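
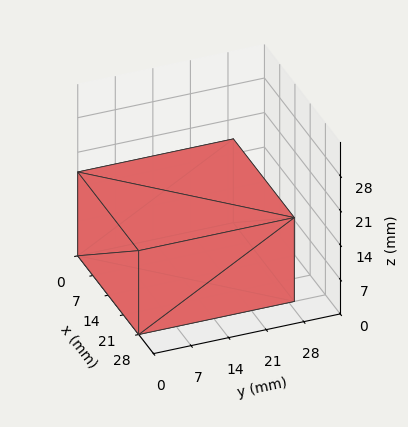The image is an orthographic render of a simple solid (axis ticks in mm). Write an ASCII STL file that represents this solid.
Reading the render: the shape is a rectangular box, roughly 28 × 29 mm footprint and 17 mm tall (dimensions read to the nearest mm from the axis ticks). For the STL, each face is triangulated and given an outward normal.

solid part
  facet normal 0.0000 0.0000 -1.0000
    outer loop
      vertex 28.00 29.00 0.00
      vertex 28.00 0.00 0.00
      vertex 0.00 0.00 0.00
    endloop
  endfacet
  facet normal 0.0000 0.0000 -1.0000
    outer loop
      vertex 0.00 29.00 0.00
      vertex 28.00 29.00 0.00
      vertex 0.00 0.00 0.00
    endloop
  endfacet
  facet normal 0.0000 0.0000 1.0000
    outer loop
      vertex 0.00 0.00 17.00
      vertex 28.00 0.00 17.00
      vertex 28.00 29.00 17.00
    endloop
  endfacet
  facet normal 0.0000 0.0000 1.0000
    outer loop
      vertex 0.00 0.00 17.00
      vertex 28.00 29.00 17.00
      vertex 0.00 29.00 17.00
    endloop
  endfacet
  facet normal 0.0000 -1.0000 0.0000
    outer loop
      vertex 0.00 0.00 0.00
      vertex 28.00 0.00 0.00
      vertex 28.00 0.00 17.00
    endloop
  endfacet
  facet normal 0.0000 -1.0000 0.0000
    outer loop
      vertex 0.00 0.00 0.00
      vertex 28.00 0.00 17.00
      vertex 0.00 0.00 17.00
    endloop
  endfacet
  facet normal 0.0000 1.0000 0.0000
    outer loop
      vertex 28.00 29.00 17.00
      vertex 28.00 29.00 0.00
      vertex 0.00 29.00 0.00
    endloop
  endfacet
  facet normal 0.0000 1.0000 0.0000
    outer loop
      vertex 0.00 29.00 17.00
      vertex 28.00 29.00 17.00
      vertex 0.00 29.00 0.00
    endloop
  endfacet
  facet normal -1.0000 0.0000 0.0000
    outer loop
      vertex 0.00 29.00 17.00
      vertex 0.00 29.00 0.00
      vertex 0.00 0.00 0.00
    endloop
  endfacet
  facet normal -1.0000 0.0000 0.0000
    outer loop
      vertex 0.00 0.00 17.00
      vertex 0.00 29.00 17.00
      vertex 0.00 0.00 0.00
    endloop
  endfacet
  facet normal 1.0000 0.0000 0.0000
    outer loop
      vertex 28.00 0.00 0.00
      vertex 28.00 29.00 0.00
      vertex 28.00 29.00 17.00
    endloop
  endfacet
  facet normal 1.0000 0.0000 0.0000
    outer loop
      vertex 28.00 0.00 0.00
      vertex 28.00 29.00 17.00
      vertex 28.00 0.00 17.00
    endloop
  endfacet
endsolid part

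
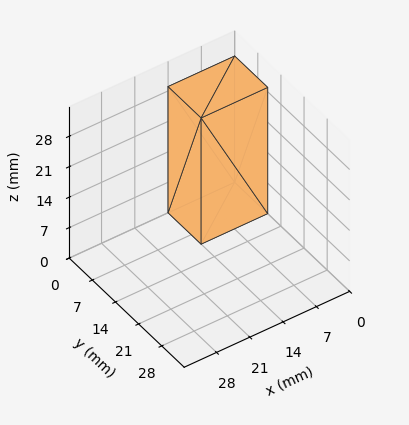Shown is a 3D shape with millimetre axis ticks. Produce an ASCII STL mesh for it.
Reading the render: the shape is a rectangular box, roughly 14 × 10 mm footprint and 29 mm tall (dimensions read to the nearest mm from the axis ticks). For the STL, each face is triangulated and given an outward normal.

solid part
  facet normal 0.0000 0.0000 -1.0000
    outer loop
      vertex 14.0 10.0 0.0
      vertex 14.0 0.0 0.0
      vertex 0.0 0.0 0.0
    endloop
  endfacet
  facet normal 0.0000 0.0000 -1.0000
    outer loop
      vertex 0.0 10.0 0.0
      vertex 14.0 10.0 0.0
      vertex 0.0 0.0 0.0
    endloop
  endfacet
  facet normal 0.0000 0.0000 1.0000
    outer loop
      vertex 0.0 0.0 29.0
      vertex 14.0 0.0 29.0
      vertex 14.0 10.0 29.0
    endloop
  endfacet
  facet normal 0.0000 0.0000 1.0000
    outer loop
      vertex 0.0 0.0 29.0
      vertex 14.0 10.0 29.0
      vertex 0.0 10.0 29.0
    endloop
  endfacet
  facet normal 0.0000 -1.0000 0.0000
    outer loop
      vertex 0.0 0.0 0.0
      vertex 14.0 0.0 0.0
      vertex 14.0 0.0 29.0
    endloop
  endfacet
  facet normal 0.0000 -1.0000 0.0000
    outer loop
      vertex 0.0 0.0 0.0
      vertex 14.0 0.0 29.0
      vertex 0.0 0.0 29.0
    endloop
  endfacet
  facet normal 0.0000 1.0000 0.0000
    outer loop
      vertex 14.0 10.0 29.0
      vertex 14.0 10.0 0.0
      vertex 0.0 10.0 0.0
    endloop
  endfacet
  facet normal 0.0000 1.0000 0.0000
    outer loop
      vertex 0.0 10.0 29.0
      vertex 14.0 10.0 29.0
      vertex 0.0 10.0 0.0
    endloop
  endfacet
  facet normal -1.0000 0.0000 0.0000
    outer loop
      vertex 0.0 10.0 29.0
      vertex 0.0 10.0 0.0
      vertex 0.0 0.0 0.0
    endloop
  endfacet
  facet normal -1.0000 0.0000 0.0000
    outer loop
      vertex 0.0 0.0 29.0
      vertex 0.0 10.0 29.0
      vertex 0.0 0.0 0.0
    endloop
  endfacet
  facet normal 1.0000 0.0000 0.0000
    outer loop
      vertex 14.0 0.0 0.0
      vertex 14.0 10.0 0.0
      vertex 14.0 10.0 29.0
    endloop
  endfacet
  facet normal 1.0000 0.0000 0.0000
    outer loop
      vertex 14.0 0.0 0.0
      vertex 14.0 10.0 29.0
      vertex 14.0 0.0 29.0
    endloop
  endfacet
endsolid part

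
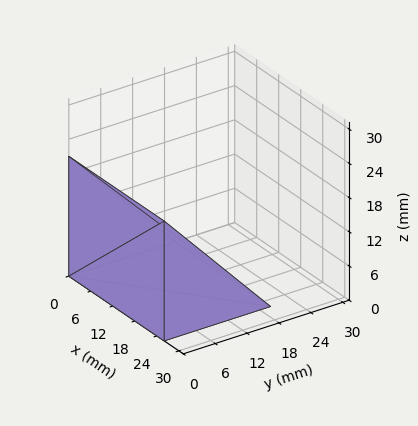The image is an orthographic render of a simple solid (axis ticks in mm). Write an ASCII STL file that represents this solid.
Reading the render: the shape is a wedge (ramp): 26 × 20 mm base, rising to 21 mm along the y=0 edge and sloping linearly to z=0 at y=20 (dimensions read to the nearest mm from the axis ticks). For the STL, each face is triangulated and given an outward normal.

solid part
  facet normal 0.0000 0.0000 -1.0000
    outer loop
      vertex 26.00 20.00 0.00
      vertex 26.00 0.00 0.00
      vertex 0.00 0.00 0.00
    endloop
  endfacet
  facet normal 0.0000 0.0000 -1.0000
    outer loop
      vertex 0.00 20.00 0.00
      vertex 26.00 20.00 0.00
      vertex 0.00 0.00 0.00
    endloop
  endfacet
  facet normal 0.0000 -1.0000 0.0000
    outer loop
      vertex 0.00 0.00 0.00
      vertex 26.00 0.00 0.00
      vertex 26.00 0.00 21.00
    endloop
  endfacet
  facet normal 0.0000 -1.0000 0.0000
    outer loop
      vertex 0.00 0.00 0.00
      vertex 26.00 0.00 21.00
      vertex 0.00 0.00 21.00
    endloop
  endfacet
  facet normal 0.0000 0.7241 0.6897
    outer loop
      vertex 0.00 0.00 21.00
      vertex 26.00 0.00 21.00
      vertex 26.00 20.00 0.00
    endloop
  endfacet
  facet normal 0.0000 0.7241 0.6897
    outer loop
      vertex 0.00 0.00 21.00
      vertex 26.00 20.00 0.00
      vertex 0.00 20.00 0.00
    endloop
  endfacet
  facet normal -1.0000 0.0000 0.0000
    outer loop
      vertex 0.00 0.00 21.00
      vertex 0.00 20.00 0.00
      vertex 0.00 0.00 0.00
    endloop
  endfacet
  facet normal 1.0000 0.0000 0.0000
    outer loop
      vertex 26.00 0.00 0.00
      vertex 26.00 20.00 0.00
      vertex 26.00 0.00 21.00
    endloop
  endfacet
endsolid part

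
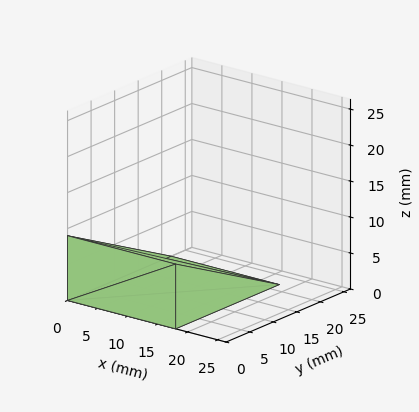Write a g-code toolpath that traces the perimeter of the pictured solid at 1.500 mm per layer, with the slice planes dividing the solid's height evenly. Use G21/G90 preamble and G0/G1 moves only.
Reading the render: the shape is a wedge (ramp): 18 × 22 mm base, rising to 9 mm along the y=0 edge and sloping linearly to z=0 at y=22 (dimensions read to the nearest mm from the axis ticks). For the g-code, the solid's height is divided into equal slices at the stated Δz and each level perimeter traced with G1 moves after a G0 lift.

; perimeter-only toolpath
G21 ; units = mm
G90 ; absolute positioning
G28 ; home
; layer 1
G0 Z1.500
G0 X0.000 Y0.000
G1 X18.000 Y0.000
G1 X18.000 Y18.333
G1 X0.000 Y18.333
G1 X0.000 Y0.000
; layer 2
G0 Z3.000
G0 X0.000 Y0.000
G1 X18.000 Y0.000
G1 X18.000 Y14.667
G1 X0.000 Y14.667
G1 X0.000 Y0.000
; layer 3
G0 Z4.500
G0 X0.000 Y0.000
G1 X18.000 Y0.000
G1 X18.000 Y11.000
G1 X0.000 Y11.000
G1 X0.000 Y0.000
; layer 4
G0 Z6.000
G0 X0.000 Y0.000
G1 X18.000 Y0.000
G1 X18.000 Y7.333
G1 X0.000 Y7.333
G1 X0.000 Y0.000
; layer 5
G0 Z7.500
G0 X0.000 Y0.000
G1 X18.000 Y0.000
G1 X18.000 Y3.667
G1 X0.000 Y3.667
G1 X0.000 Y0.000
M2 ; end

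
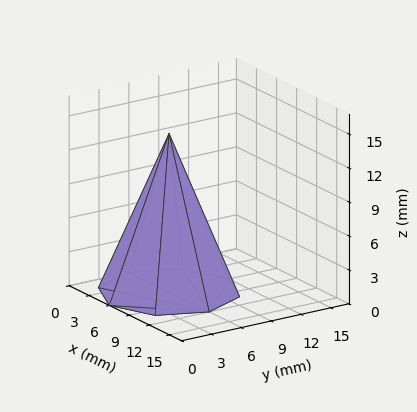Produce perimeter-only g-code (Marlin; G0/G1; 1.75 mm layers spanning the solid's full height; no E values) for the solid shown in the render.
Reading the render: the shape is a regular 8-sided pyramid, base circumscribed radius ≈ 6 mm, apex at z ≈ 14 mm (dimensions read to the nearest mm from the axis ticks). For the g-code, the solid's height is divided into equal slices at the stated Δz and each level perimeter traced with G1 moves after a G0 lift.

; perimeter-only toolpath
G21 ; units = mm
G90 ; absolute positioning
G28 ; home
; layer 1
G0 Z1.75
G0 X11.25 Y6.00
G1 X9.71 Y9.71
G1 X6.00 Y11.25
G1 X2.29 Y9.71
G1 X0.75 Y6.00
G1 X2.29 Y2.29
G1 X6.00 Y0.75
G1 X9.71 Y2.29
G1 X11.25 Y6.00
; layer 2
G0 Z3.50
G0 X10.50 Y6.00
G1 X9.18 Y9.18
G1 X6.00 Y10.50
G1 X2.82 Y9.18
G1 X1.50 Y6.00
G1 X2.82 Y2.82
G1 X6.00 Y1.50
G1 X9.18 Y2.82
G1 X10.50 Y6.00
; layer 3
G0 Z5.25
G0 X9.75 Y6.00
G1 X8.65 Y8.65
G1 X6.00 Y9.75
G1 X3.35 Y8.65
G1 X2.25 Y6.00
G1 X3.35 Y3.35
G1 X6.00 Y2.25
G1 X8.65 Y3.35
G1 X9.75 Y6.00
; layer 4
G0 Z7.00
G0 X9.00 Y6.00
G1 X8.12 Y8.12
G1 X6.00 Y9.00
G1 X3.88 Y8.12
G1 X3.00 Y6.00
G1 X3.88 Y3.88
G1 X6.00 Y3.00
G1 X8.12 Y3.88
G1 X9.00 Y6.00
; layer 5
G0 Z8.75
G0 X8.25 Y6.00
G1 X7.59 Y7.59
G1 X6.00 Y8.25
G1 X4.41 Y7.59
G1 X3.75 Y6.00
G1 X4.41 Y4.41
G1 X6.00 Y3.75
G1 X7.59 Y4.41
G1 X8.25 Y6.00
; layer 6
G0 Z10.50
G0 X7.50 Y6.00
G1 X7.06 Y7.06
G1 X6.00 Y7.50
G1 X4.94 Y7.06
G1 X4.50 Y6.00
G1 X4.94 Y4.94
G1 X6.00 Y4.50
G1 X7.06 Y4.94
G1 X7.50 Y6.00
; layer 7
G0 Z12.25
G0 X6.75 Y6.00
G1 X6.53 Y6.53
G1 X6.00 Y6.75
G1 X5.47 Y6.53
G1 X5.25 Y6.00
G1 X5.47 Y5.47
G1 X6.00 Y5.25
G1 X6.53 Y5.47
G1 X6.75 Y6.00
M2 ; end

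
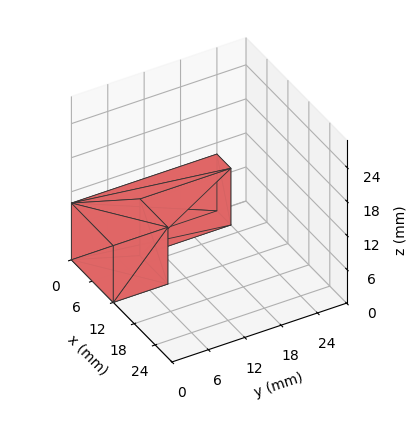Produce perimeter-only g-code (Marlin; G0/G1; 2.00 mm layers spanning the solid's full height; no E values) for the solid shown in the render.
Reading the render: the shape is an L-shaped prism: outer 12 × 24 mm, arm thicknesses ≈ 9 mm (horizontal) and 4 mm (vertical), extruded 10 mm in z (dimensions read to the nearest mm from the axis ticks). For the g-code, the solid's height is divided into equal slices at the stated Δz and each level perimeter traced with G1 moves after a G0 lift.

; perimeter-only toolpath
G21 ; units = mm
G90 ; absolute positioning
G28 ; home
; layer 1
G0 Z2.00
G0 X0.00 Y0.00
G1 X12.00 Y0.00
G1 X12.00 Y9.00
G1 X4.00 Y9.00
G1 X4.00 Y24.00
G1 X0.00 Y24.00
G1 X0.00 Y0.00
; layer 2
G0 Z4.00
G0 X0.00 Y0.00
G1 X12.00 Y0.00
G1 X12.00 Y9.00
G1 X4.00 Y9.00
G1 X4.00 Y24.00
G1 X0.00 Y24.00
G1 X0.00 Y0.00
; layer 3
G0 Z6.00
G0 X0.00 Y0.00
G1 X12.00 Y0.00
G1 X12.00 Y9.00
G1 X4.00 Y9.00
G1 X4.00 Y24.00
G1 X0.00 Y24.00
G1 X0.00 Y0.00
; layer 4
G0 Z8.00
G0 X0.00 Y0.00
G1 X12.00 Y0.00
G1 X12.00 Y9.00
G1 X4.00 Y9.00
G1 X4.00 Y24.00
G1 X0.00 Y24.00
G1 X0.00 Y0.00
; layer 5
G0 Z10.00
G0 X0.00 Y0.00
G1 X12.00 Y0.00
G1 X12.00 Y9.00
G1 X4.00 Y9.00
G1 X4.00 Y24.00
G1 X0.00 Y24.00
G1 X0.00 Y0.00
M2 ; end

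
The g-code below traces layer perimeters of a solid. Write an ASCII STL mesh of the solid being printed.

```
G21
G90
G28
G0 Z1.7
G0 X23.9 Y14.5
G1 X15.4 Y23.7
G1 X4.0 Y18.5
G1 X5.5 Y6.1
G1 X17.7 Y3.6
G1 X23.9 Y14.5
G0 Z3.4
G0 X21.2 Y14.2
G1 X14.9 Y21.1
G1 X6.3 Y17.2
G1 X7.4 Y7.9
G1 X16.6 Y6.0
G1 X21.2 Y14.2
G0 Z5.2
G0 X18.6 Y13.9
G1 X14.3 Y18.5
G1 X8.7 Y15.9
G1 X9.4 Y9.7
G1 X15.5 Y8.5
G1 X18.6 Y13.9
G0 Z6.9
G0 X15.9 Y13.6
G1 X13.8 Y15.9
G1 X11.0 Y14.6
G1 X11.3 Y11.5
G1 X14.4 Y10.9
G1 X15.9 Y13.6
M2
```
solid part
  facet normal 0.0000 0.0000 -1.0000
    outer loop
      vertex 1.7 19.8 0.0
      vertex 15.9 26.3 0.0
      vertex 26.5 14.8 0.0
    endloop
  endfacet
  facet normal 0.0000 0.0000 -1.0000
    outer loop
      vertex 3.5 4.3 0.0
      vertex 1.7 19.8 0.0
      vertex 26.5 14.8 0.0
    endloop
  endfacet
  facet normal 0.0000 0.0000 -1.0000
    outer loop
      vertex 18.8 1.2 0.0
      vertex 3.5 4.3 0.0
      vertex 26.5 14.8 0.0
    endloop
  endfacet
  facet normal 0.4601 0.4240 0.7801
    outer loop
      vertex 26.5 14.8 0.0
      vertex 15.9 26.3 0.0
      vertex 13.3 13.3 8.6
    endloop
  endfacet
  facet normal -0.2602 0.5684 0.7805
    outer loop
      vertex 15.9 26.3 0.0
      vertex 1.7 19.8 0.0
      vertex 13.3 13.3 8.6
    endloop
  endfacet
  facet normal -0.6197 -0.0720 0.7815
    outer loop
      vertex 1.7 19.8 0.0
      vertex 3.5 4.3 0.0
      vertex 13.3 13.3 8.6
    endloop
  endfacet
  facet normal -0.1239 -0.6117 0.7813
    outer loop
      vertex 3.5 4.3 0.0
      vertex 18.8 1.2 0.0
      vertex 13.3 13.3 8.6
    endloop
  endfacet
  facet normal 0.5437 -0.3078 0.7808
    outer loop
      vertex 18.8 1.2 0.0
      vertex 26.5 14.8 0.0
      vertex 13.3 13.3 8.6
    endloop
  endfacet
endsolid part

The G0 Z moves step by Δz≈1.7 mm. The G1 loops shrink linearly with z, so the solid tapers from its base footprint up to z≈8.6. Closing with a flat bottom cap and the tapered top and triangulating gives 8 facets — a regular 5-sided pyramid, base circumscribed radius ≈ 13.3 mm, apex at z ≈ 8.6 mm.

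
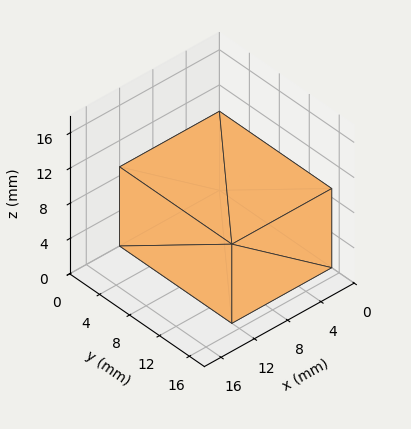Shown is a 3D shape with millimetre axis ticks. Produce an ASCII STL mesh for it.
Reading the render: the shape is a rectangular box, roughly 12 × 15 mm footprint and 9 mm tall (dimensions read to the nearest mm from the axis ticks). For the STL, each face is triangulated and given an outward normal.

solid part
  facet normal 0.0000 0.0000 -1.0000
    outer loop
      vertex 12.00 15.00 0.00
      vertex 12.00 0.00 0.00
      vertex 0.00 0.00 0.00
    endloop
  endfacet
  facet normal 0.0000 0.0000 -1.0000
    outer loop
      vertex 0.00 15.00 0.00
      vertex 12.00 15.00 0.00
      vertex 0.00 0.00 0.00
    endloop
  endfacet
  facet normal 0.0000 0.0000 1.0000
    outer loop
      vertex 0.00 0.00 9.00
      vertex 12.00 0.00 9.00
      vertex 12.00 15.00 9.00
    endloop
  endfacet
  facet normal 0.0000 0.0000 1.0000
    outer loop
      vertex 0.00 0.00 9.00
      vertex 12.00 15.00 9.00
      vertex 0.00 15.00 9.00
    endloop
  endfacet
  facet normal 0.0000 -1.0000 0.0000
    outer loop
      vertex 0.00 0.00 0.00
      vertex 12.00 0.00 0.00
      vertex 12.00 0.00 9.00
    endloop
  endfacet
  facet normal 0.0000 -1.0000 0.0000
    outer loop
      vertex 0.00 0.00 0.00
      vertex 12.00 0.00 9.00
      vertex 0.00 0.00 9.00
    endloop
  endfacet
  facet normal 0.0000 1.0000 0.0000
    outer loop
      vertex 12.00 15.00 9.00
      vertex 12.00 15.00 0.00
      vertex 0.00 15.00 0.00
    endloop
  endfacet
  facet normal 0.0000 1.0000 0.0000
    outer loop
      vertex 0.00 15.00 9.00
      vertex 12.00 15.00 9.00
      vertex 0.00 15.00 0.00
    endloop
  endfacet
  facet normal -1.0000 0.0000 0.0000
    outer loop
      vertex 0.00 15.00 9.00
      vertex 0.00 15.00 0.00
      vertex 0.00 0.00 0.00
    endloop
  endfacet
  facet normal -1.0000 0.0000 0.0000
    outer loop
      vertex 0.00 0.00 9.00
      vertex 0.00 15.00 9.00
      vertex 0.00 0.00 0.00
    endloop
  endfacet
  facet normal 1.0000 0.0000 0.0000
    outer loop
      vertex 12.00 0.00 0.00
      vertex 12.00 15.00 0.00
      vertex 12.00 15.00 9.00
    endloop
  endfacet
  facet normal 1.0000 0.0000 0.0000
    outer loop
      vertex 12.00 0.00 0.00
      vertex 12.00 15.00 9.00
      vertex 12.00 0.00 9.00
    endloop
  endfacet
endsolid part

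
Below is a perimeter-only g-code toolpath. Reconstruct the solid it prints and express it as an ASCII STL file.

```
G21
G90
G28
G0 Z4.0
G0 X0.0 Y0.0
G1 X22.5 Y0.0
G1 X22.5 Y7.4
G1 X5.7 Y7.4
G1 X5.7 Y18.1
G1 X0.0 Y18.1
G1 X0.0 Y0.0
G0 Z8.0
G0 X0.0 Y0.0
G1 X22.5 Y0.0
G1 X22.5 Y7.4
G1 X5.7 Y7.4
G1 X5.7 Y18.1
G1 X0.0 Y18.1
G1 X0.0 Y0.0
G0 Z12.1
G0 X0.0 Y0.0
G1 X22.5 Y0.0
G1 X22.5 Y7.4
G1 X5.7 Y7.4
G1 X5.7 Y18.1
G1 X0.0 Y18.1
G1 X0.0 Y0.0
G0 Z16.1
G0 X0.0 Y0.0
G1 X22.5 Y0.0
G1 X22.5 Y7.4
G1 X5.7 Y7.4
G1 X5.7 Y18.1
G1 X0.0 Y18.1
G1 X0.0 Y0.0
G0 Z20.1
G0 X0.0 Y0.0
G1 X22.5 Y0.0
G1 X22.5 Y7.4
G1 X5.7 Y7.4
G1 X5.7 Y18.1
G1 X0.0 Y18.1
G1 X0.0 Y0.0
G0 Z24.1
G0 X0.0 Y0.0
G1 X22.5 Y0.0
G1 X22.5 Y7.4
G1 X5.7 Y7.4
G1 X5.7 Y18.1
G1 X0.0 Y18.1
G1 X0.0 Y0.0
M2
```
solid part
  facet normal 0.0000 0.0000 -1.0000
    outer loop
      vertex 22.5 7.4 0.0
      vertex 22.5 0.0 0.0
      vertex 0.0 0.0 0.0
    endloop
  endfacet
  facet normal 0.0000 0.0000 -1.0000
    outer loop
      vertex 5.7 7.4 0.0
      vertex 22.5 7.4 0.0
      vertex 0.0 0.0 0.0
    endloop
  endfacet
  facet normal 0.0000 0.0000 -1.0000
    outer loop
      vertex 5.7 18.1 0.0
      vertex 5.7 7.4 0.0
      vertex 0.0 0.0 0.0
    endloop
  endfacet
  facet normal 0.0000 0.0000 -1.0000
    outer loop
      vertex 0.0 18.1 0.0
      vertex 5.7 18.1 0.0
      vertex 0.0 0.0 0.0
    endloop
  endfacet
  facet normal 0.0000 0.0000 1.0000
    outer loop
      vertex 0.0 0.0 24.1
      vertex 22.5 0.0 24.1
      vertex 22.5 7.4 24.1
    endloop
  endfacet
  facet normal 0.0000 0.0000 1.0000
    outer loop
      vertex 0.0 0.0 24.1
      vertex 22.5 7.4 24.1
      vertex 5.7 7.4 24.1
    endloop
  endfacet
  facet normal 0.0000 0.0000 1.0000
    outer loop
      vertex 0.0 0.0 24.1
      vertex 5.7 7.4 24.1
      vertex 5.7 18.1 24.1
    endloop
  endfacet
  facet normal 0.0000 0.0000 1.0000
    outer loop
      vertex 0.0 0.0 24.1
      vertex 5.7 18.1 24.1
      vertex 0.0 18.1 24.1
    endloop
  endfacet
  facet normal 0.0000 -1.0000 0.0000
    outer loop
      vertex 0.0 0.0 0.0
      vertex 22.5 0.0 0.0
      vertex 22.5 0.0 24.1
    endloop
  endfacet
  facet normal 0.0000 -1.0000 0.0000
    outer loop
      vertex 0.0 0.0 0.0
      vertex 22.5 0.0 24.1
      vertex 0.0 0.0 24.1
    endloop
  endfacet
  facet normal 1.0000 0.0000 0.0000
    outer loop
      vertex 22.5 0.0 0.0
      vertex 22.5 7.4 0.0
      vertex 22.5 7.4 24.1
    endloop
  endfacet
  facet normal 1.0000 0.0000 0.0000
    outer loop
      vertex 22.5 0.0 0.0
      vertex 22.5 7.4 24.1
      vertex 22.5 0.0 24.1
    endloop
  endfacet
  facet normal 0.0000 1.0000 0.0000
    outer loop
      vertex 22.5 7.4 0.0
      vertex 5.7 7.4 0.0
      vertex 5.7 7.4 24.1
    endloop
  endfacet
  facet normal 0.0000 1.0000 0.0000
    outer loop
      vertex 22.5 7.4 0.0
      vertex 5.7 7.4 24.1
      vertex 22.5 7.4 24.1
    endloop
  endfacet
  facet normal 1.0000 0.0000 0.0000
    outer loop
      vertex 5.7 7.4 0.0
      vertex 5.7 18.1 0.0
      vertex 5.7 18.1 24.1
    endloop
  endfacet
  facet normal 1.0000 0.0000 0.0000
    outer loop
      vertex 5.7 7.4 0.0
      vertex 5.7 18.1 24.1
      vertex 5.7 7.4 24.1
    endloop
  endfacet
  facet normal 0.0000 1.0000 0.0000
    outer loop
      vertex 5.7 18.1 0.0
      vertex 0.0 18.1 0.0
      vertex 0.0 18.1 24.1
    endloop
  endfacet
  facet normal 0.0000 1.0000 0.0000
    outer loop
      vertex 5.7 18.1 0.0
      vertex 0.0 18.1 24.1
      vertex 5.7 18.1 24.1
    endloop
  endfacet
  facet normal -1.0000 0.0000 0.0000
    outer loop
      vertex 0.0 18.1 0.0
      vertex 0.0 0.0 0.0
      vertex 0.0 0.0 24.1
    endloop
  endfacet
  facet normal -1.0000 0.0000 0.0000
    outer loop
      vertex 0.0 18.1 0.0
      vertex 0.0 0.0 24.1
      vertex 0.0 18.1 24.1
    endloop
  endfacet
endsolid part

The G0 Z moves step by Δz≈4.0 mm. Every layer's G1 loop is the same polygon, so the solid is a straight extrusion of it from z=0 to z≈24.1. Closing with flat bottom and top caps and triangulating gives 20 facets — an L-shaped prism: outer 22.5 × 18.1 mm, arm thicknesses ≈ 7.4 mm (horizontal) and 5.7 mm (vertical), extruded 24.1 mm in z.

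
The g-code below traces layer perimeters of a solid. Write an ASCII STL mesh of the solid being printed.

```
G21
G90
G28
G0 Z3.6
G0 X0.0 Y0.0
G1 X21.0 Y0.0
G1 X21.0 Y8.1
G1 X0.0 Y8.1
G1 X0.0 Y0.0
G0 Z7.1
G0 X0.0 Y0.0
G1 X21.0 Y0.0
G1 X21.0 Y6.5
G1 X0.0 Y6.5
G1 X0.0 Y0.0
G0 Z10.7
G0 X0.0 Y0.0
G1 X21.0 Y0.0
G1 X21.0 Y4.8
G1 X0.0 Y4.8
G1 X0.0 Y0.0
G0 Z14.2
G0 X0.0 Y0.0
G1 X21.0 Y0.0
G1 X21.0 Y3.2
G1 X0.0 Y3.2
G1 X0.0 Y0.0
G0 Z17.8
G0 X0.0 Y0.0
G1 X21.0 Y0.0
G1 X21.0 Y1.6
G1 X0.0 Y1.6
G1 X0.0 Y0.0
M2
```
solid part
  facet normal 0.0000 0.0000 -1.0000
    outer loop
      vertex 21.0 9.7 0.0
      vertex 21.0 0.0 0.0
      vertex 0.0 0.0 0.0
    endloop
  endfacet
  facet normal 0.0000 0.0000 -1.0000
    outer loop
      vertex 0.0 9.7 0.0
      vertex 21.0 9.7 0.0
      vertex 0.0 0.0 0.0
    endloop
  endfacet
  facet normal 0.0000 -1.0000 0.0000
    outer loop
      vertex 0.0 0.0 0.0
      vertex 21.0 0.0 0.0
      vertex 21.0 0.0 21.3
    endloop
  endfacet
  facet normal 0.0000 -1.0000 0.0000
    outer loop
      vertex 0.0 0.0 0.0
      vertex 21.0 0.0 21.3
      vertex 0.0 0.0 21.3
    endloop
  endfacet
  facet normal 0.0000 0.9101 0.4144
    outer loop
      vertex 0.0 0.0 21.3
      vertex 21.0 0.0 21.3
      vertex 21.0 9.7 0.0
    endloop
  endfacet
  facet normal 0.0000 0.9101 0.4144
    outer loop
      vertex 0.0 0.0 21.3
      vertex 21.0 9.7 0.0
      vertex 0.0 9.7 0.0
    endloop
  endfacet
  facet normal -1.0000 0.0000 0.0000
    outer loop
      vertex 0.0 0.0 21.3
      vertex 0.0 9.7 0.0
      vertex 0.0 0.0 0.0
    endloop
  endfacet
  facet normal 1.0000 0.0000 0.0000
    outer loop
      vertex 21.0 0.0 0.0
      vertex 21.0 9.7 0.0
      vertex 21.0 0.0 21.3
    endloop
  endfacet
endsolid part

The G0 Z moves step by Δz≈3.6 mm. The G1 loops shrink linearly with z, so the solid tapers from its base footprint up to z≈21.3. Closing with a flat bottom cap and the tapered top and triangulating gives 8 facets — a wedge (ramp): 21 × 9.7 mm base, rising to 21.3 mm along the y=0 edge and sloping linearly to z=0 at y=9.7.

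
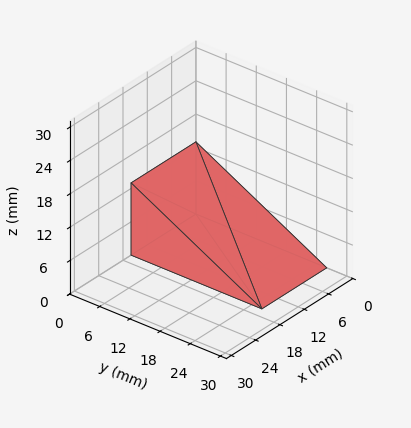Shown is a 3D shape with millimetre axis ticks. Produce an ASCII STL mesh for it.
Reading the render: the shape is a wedge (ramp): 16 × 26 mm base, rising to 13 mm along the y=0 edge and sloping linearly to z=0 at y=26 (dimensions read to the nearest mm from the axis ticks). For the STL, each face is triangulated and given an outward normal.

solid part
  facet normal 0.0000 0.0000 -1.0000
    outer loop
      vertex 16.00 26.00 0.00
      vertex 16.00 0.00 0.00
      vertex 0.00 0.00 0.00
    endloop
  endfacet
  facet normal 0.0000 0.0000 -1.0000
    outer loop
      vertex 0.00 26.00 0.00
      vertex 16.00 26.00 0.00
      vertex 0.00 0.00 0.00
    endloop
  endfacet
  facet normal 0.0000 -1.0000 0.0000
    outer loop
      vertex 0.00 0.00 0.00
      vertex 16.00 0.00 0.00
      vertex 16.00 0.00 13.00
    endloop
  endfacet
  facet normal 0.0000 -1.0000 0.0000
    outer loop
      vertex 0.00 0.00 0.00
      vertex 16.00 0.00 13.00
      vertex 0.00 0.00 13.00
    endloop
  endfacet
  facet normal 0.0000 0.4472 0.8944
    outer loop
      vertex 0.00 0.00 13.00
      vertex 16.00 0.00 13.00
      vertex 16.00 26.00 0.00
    endloop
  endfacet
  facet normal 0.0000 0.4472 0.8944
    outer loop
      vertex 0.00 0.00 13.00
      vertex 16.00 26.00 0.00
      vertex 0.00 26.00 0.00
    endloop
  endfacet
  facet normal -1.0000 0.0000 0.0000
    outer loop
      vertex 0.00 0.00 13.00
      vertex 0.00 26.00 0.00
      vertex 0.00 0.00 0.00
    endloop
  endfacet
  facet normal 1.0000 0.0000 0.0000
    outer loop
      vertex 16.00 0.00 0.00
      vertex 16.00 26.00 0.00
      vertex 16.00 0.00 13.00
    endloop
  endfacet
endsolid part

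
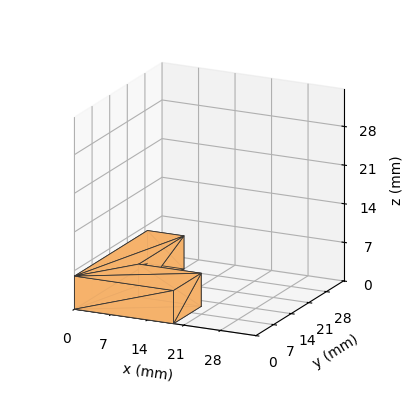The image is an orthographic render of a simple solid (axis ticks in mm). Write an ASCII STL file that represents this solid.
Reading the render: the shape is an L-shaped prism: outer 19 × 29 mm, arm thicknesses ≈ 11 mm (horizontal) and 7 mm (vertical), extruded 6 mm in z (dimensions read to the nearest mm from the axis ticks). For the STL, each face is triangulated and given an outward normal.

solid part
  facet normal 0.0000 0.0000 -1.0000
    outer loop
      vertex 19.00 11.00 0.00
      vertex 19.00 0.00 0.00
      vertex 0.00 0.00 0.00
    endloop
  endfacet
  facet normal 0.0000 0.0000 -1.0000
    outer loop
      vertex 7.00 11.00 0.00
      vertex 19.00 11.00 0.00
      vertex 0.00 0.00 0.00
    endloop
  endfacet
  facet normal 0.0000 0.0000 -1.0000
    outer loop
      vertex 7.00 29.00 0.00
      vertex 7.00 11.00 0.00
      vertex 0.00 0.00 0.00
    endloop
  endfacet
  facet normal 0.0000 0.0000 -1.0000
    outer loop
      vertex 0.00 29.00 0.00
      vertex 7.00 29.00 0.00
      vertex 0.00 0.00 0.00
    endloop
  endfacet
  facet normal 0.0000 0.0000 1.0000
    outer loop
      vertex 0.00 0.00 6.00
      vertex 19.00 0.00 6.00
      vertex 19.00 11.00 6.00
    endloop
  endfacet
  facet normal 0.0000 0.0000 1.0000
    outer loop
      vertex 0.00 0.00 6.00
      vertex 19.00 11.00 6.00
      vertex 7.00 11.00 6.00
    endloop
  endfacet
  facet normal 0.0000 0.0000 1.0000
    outer loop
      vertex 0.00 0.00 6.00
      vertex 7.00 11.00 6.00
      vertex 7.00 29.00 6.00
    endloop
  endfacet
  facet normal 0.0000 0.0000 1.0000
    outer loop
      vertex 0.00 0.00 6.00
      vertex 7.00 29.00 6.00
      vertex 0.00 29.00 6.00
    endloop
  endfacet
  facet normal 0.0000 -1.0000 0.0000
    outer loop
      vertex 0.00 0.00 0.00
      vertex 19.00 0.00 0.00
      vertex 19.00 0.00 6.00
    endloop
  endfacet
  facet normal 0.0000 -1.0000 0.0000
    outer loop
      vertex 0.00 0.00 0.00
      vertex 19.00 0.00 6.00
      vertex 0.00 0.00 6.00
    endloop
  endfacet
  facet normal 1.0000 0.0000 0.0000
    outer loop
      vertex 19.00 0.00 0.00
      vertex 19.00 11.00 0.00
      vertex 19.00 11.00 6.00
    endloop
  endfacet
  facet normal 1.0000 0.0000 0.0000
    outer loop
      vertex 19.00 0.00 0.00
      vertex 19.00 11.00 6.00
      vertex 19.00 0.00 6.00
    endloop
  endfacet
  facet normal 0.0000 1.0000 0.0000
    outer loop
      vertex 19.00 11.00 0.00
      vertex 7.00 11.00 0.00
      vertex 7.00 11.00 6.00
    endloop
  endfacet
  facet normal 0.0000 1.0000 0.0000
    outer loop
      vertex 19.00 11.00 0.00
      vertex 7.00 11.00 6.00
      vertex 19.00 11.00 6.00
    endloop
  endfacet
  facet normal 1.0000 0.0000 0.0000
    outer loop
      vertex 7.00 11.00 0.00
      vertex 7.00 29.00 0.00
      vertex 7.00 29.00 6.00
    endloop
  endfacet
  facet normal 1.0000 0.0000 0.0000
    outer loop
      vertex 7.00 11.00 0.00
      vertex 7.00 29.00 6.00
      vertex 7.00 11.00 6.00
    endloop
  endfacet
  facet normal 0.0000 1.0000 0.0000
    outer loop
      vertex 7.00 29.00 0.00
      vertex 0.00 29.00 0.00
      vertex 0.00 29.00 6.00
    endloop
  endfacet
  facet normal 0.0000 1.0000 0.0000
    outer loop
      vertex 7.00 29.00 0.00
      vertex 0.00 29.00 6.00
      vertex 7.00 29.00 6.00
    endloop
  endfacet
  facet normal -1.0000 0.0000 0.0000
    outer loop
      vertex 0.00 29.00 0.00
      vertex 0.00 0.00 0.00
      vertex 0.00 0.00 6.00
    endloop
  endfacet
  facet normal -1.0000 0.0000 0.0000
    outer loop
      vertex 0.00 29.00 0.00
      vertex 0.00 0.00 6.00
      vertex 0.00 29.00 6.00
    endloop
  endfacet
endsolid part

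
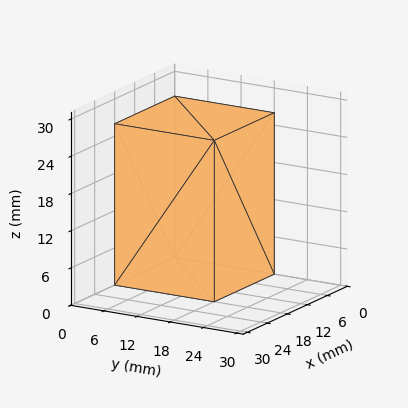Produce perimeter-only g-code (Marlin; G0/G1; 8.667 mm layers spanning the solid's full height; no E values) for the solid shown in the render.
Reading the render: the shape is a rectangular box, roughly 18 × 18 mm footprint and 26 mm tall (dimensions read to the nearest mm from the axis ticks). For the g-code, the solid's height is divided into equal slices at the stated Δz and each level perimeter traced with G1 moves after a G0 lift.

; perimeter-only toolpath
G21 ; units = mm
G90 ; absolute positioning
G28 ; home
; layer 1
G0 Z8.667
G0 X0.000 Y0.000
G1 X18.000 Y0.000
G1 X18.000 Y18.000
G1 X0.000 Y18.000
G1 X0.000 Y0.000
; layer 2
G0 Z17.333
G0 X0.000 Y0.000
G1 X18.000 Y0.000
G1 X18.000 Y18.000
G1 X0.000 Y18.000
G1 X0.000 Y0.000
; layer 3
G0 Z26.000
G0 X0.000 Y0.000
G1 X18.000 Y0.000
G1 X18.000 Y18.000
G1 X0.000 Y18.000
G1 X0.000 Y0.000
M2 ; end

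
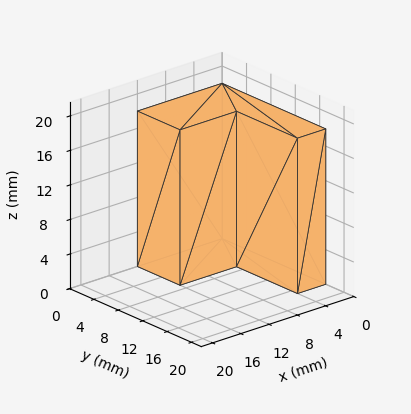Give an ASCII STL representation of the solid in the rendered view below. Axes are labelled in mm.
Reading the render: the shape is an L-shaped prism: outer 12 × 17 mm, arm thicknesses ≈ 7 mm (horizontal) and 4 mm (vertical), extruded 18 mm in z (dimensions read to the nearest mm from the axis ticks). For the STL, each face is triangulated and given an outward normal.

solid part
  facet normal 0.0000 0.0000 -1.0000
    outer loop
      vertex 12.000 7.000 0.000
      vertex 12.000 0.000 0.000
      vertex 0.000 0.000 0.000
    endloop
  endfacet
  facet normal 0.0000 0.0000 -1.0000
    outer loop
      vertex 4.000 7.000 0.000
      vertex 12.000 7.000 0.000
      vertex 0.000 0.000 0.000
    endloop
  endfacet
  facet normal 0.0000 0.0000 -1.0000
    outer loop
      vertex 4.000 17.000 0.000
      vertex 4.000 7.000 0.000
      vertex 0.000 0.000 0.000
    endloop
  endfacet
  facet normal 0.0000 0.0000 -1.0000
    outer loop
      vertex 0.000 17.000 0.000
      vertex 4.000 17.000 0.000
      vertex 0.000 0.000 0.000
    endloop
  endfacet
  facet normal 0.0000 0.0000 1.0000
    outer loop
      vertex 0.000 0.000 18.000
      vertex 12.000 0.000 18.000
      vertex 12.000 7.000 18.000
    endloop
  endfacet
  facet normal 0.0000 0.0000 1.0000
    outer loop
      vertex 0.000 0.000 18.000
      vertex 12.000 7.000 18.000
      vertex 4.000 7.000 18.000
    endloop
  endfacet
  facet normal 0.0000 0.0000 1.0000
    outer loop
      vertex 0.000 0.000 18.000
      vertex 4.000 7.000 18.000
      vertex 4.000 17.000 18.000
    endloop
  endfacet
  facet normal 0.0000 0.0000 1.0000
    outer loop
      vertex 0.000 0.000 18.000
      vertex 4.000 17.000 18.000
      vertex 0.000 17.000 18.000
    endloop
  endfacet
  facet normal 0.0000 -1.0000 0.0000
    outer loop
      vertex 0.000 0.000 0.000
      vertex 12.000 0.000 0.000
      vertex 12.000 0.000 18.000
    endloop
  endfacet
  facet normal 0.0000 -1.0000 0.0000
    outer loop
      vertex 0.000 0.000 0.000
      vertex 12.000 0.000 18.000
      vertex 0.000 0.000 18.000
    endloop
  endfacet
  facet normal 1.0000 0.0000 0.0000
    outer loop
      vertex 12.000 0.000 0.000
      vertex 12.000 7.000 0.000
      vertex 12.000 7.000 18.000
    endloop
  endfacet
  facet normal 1.0000 0.0000 0.0000
    outer loop
      vertex 12.000 0.000 0.000
      vertex 12.000 7.000 18.000
      vertex 12.000 0.000 18.000
    endloop
  endfacet
  facet normal 0.0000 1.0000 0.0000
    outer loop
      vertex 12.000 7.000 0.000
      vertex 4.000 7.000 0.000
      vertex 4.000 7.000 18.000
    endloop
  endfacet
  facet normal 0.0000 1.0000 0.0000
    outer loop
      vertex 12.000 7.000 0.000
      vertex 4.000 7.000 18.000
      vertex 12.000 7.000 18.000
    endloop
  endfacet
  facet normal 1.0000 0.0000 0.0000
    outer loop
      vertex 4.000 7.000 0.000
      vertex 4.000 17.000 0.000
      vertex 4.000 17.000 18.000
    endloop
  endfacet
  facet normal 1.0000 0.0000 0.0000
    outer loop
      vertex 4.000 7.000 0.000
      vertex 4.000 17.000 18.000
      vertex 4.000 7.000 18.000
    endloop
  endfacet
  facet normal 0.0000 1.0000 0.0000
    outer loop
      vertex 4.000 17.000 0.000
      vertex 0.000 17.000 0.000
      vertex 0.000 17.000 18.000
    endloop
  endfacet
  facet normal 0.0000 1.0000 0.0000
    outer loop
      vertex 4.000 17.000 0.000
      vertex 0.000 17.000 18.000
      vertex 4.000 17.000 18.000
    endloop
  endfacet
  facet normal -1.0000 0.0000 0.0000
    outer loop
      vertex 0.000 17.000 0.000
      vertex 0.000 0.000 0.000
      vertex 0.000 0.000 18.000
    endloop
  endfacet
  facet normal -1.0000 0.0000 0.0000
    outer loop
      vertex 0.000 17.000 0.000
      vertex 0.000 0.000 18.000
      vertex 0.000 17.000 18.000
    endloop
  endfacet
endsolid part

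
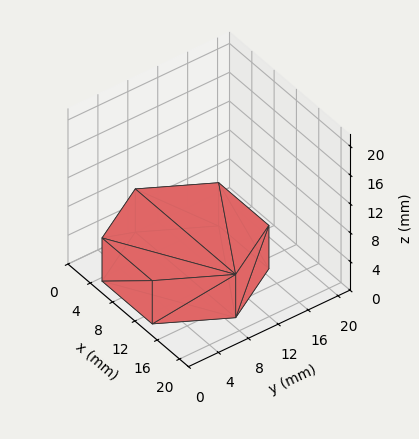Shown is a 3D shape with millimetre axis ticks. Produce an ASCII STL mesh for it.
Reading the render: the shape is a regular 6-sided prism (a cylinder approximated with 6 flat sides), circumscribed radius ≈ 9 mm, height ≈ 6 mm (dimensions read to the nearest mm from the axis ticks). For the STL, each face is triangulated and given an outward normal.

solid part
  facet normal 0.0000 0.0000 -1.0000
    outer loop
      vertex 4.500 16.794 0.000
      vertex 13.500 16.794 0.000
      vertex 18.000 9.000 0.000
    endloop
  endfacet
  facet normal 0.0000 0.0000 -1.0000
    outer loop
      vertex 0.000 9.000 0.000
      vertex 4.500 16.794 0.000
      vertex 18.000 9.000 0.000
    endloop
  endfacet
  facet normal 0.0000 0.0000 -1.0000
    outer loop
      vertex 4.500 1.206 0.000
      vertex 0.000 9.000 0.000
      vertex 18.000 9.000 0.000
    endloop
  endfacet
  facet normal 0.0000 0.0000 -1.0000
    outer loop
      vertex 13.500 1.206 0.000
      vertex 4.500 1.206 0.000
      vertex 18.000 9.000 0.000
    endloop
  endfacet
  facet normal 0.0000 0.0000 1.0000
    outer loop
      vertex 18.000 9.000 6.000
      vertex 13.500 16.794 6.000
      vertex 4.500 16.794 6.000
    endloop
  endfacet
  facet normal 0.0000 0.0000 1.0000
    outer loop
      vertex 18.000 9.000 6.000
      vertex 4.500 16.794 6.000
      vertex 0.000 9.000 6.000
    endloop
  endfacet
  facet normal 0.0000 0.0000 1.0000
    outer loop
      vertex 18.000 9.000 6.000
      vertex 0.000 9.000 6.000
      vertex 4.500 1.206 6.000
    endloop
  endfacet
  facet normal 0.0000 0.0000 1.0000
    outer loop
      vertex 18.000 9.000 6.000
      vertex 4.500 1.206 6.000
      vertex 13.500 1.206 6.000
    endloop
  endfacet
  facet normal 0.8660 0.5000 0.0000
    outer loop
      vertex 18.000 9.000 0.000
      vertex 13.500 16.794 0.000
      vertex 13.500 16.794 6.000
    endloop
  endfacet
  facet normal 0.8660 0.5000 0.0000
    outer loop
      vertex 18.000 9.000 0.000
      vertex 13.500 16.794 6.000
      vertex 18.000 9.000 6.000
    endloop
  endfacet
  facet normal 0.0000 1.0000 0.0000
    outer loop
      vertex 13.500 16.794 0.000
      vertex 4.500 16.794 0.000
      vertex 4.500 16.794 6.000
    endloop
  endfacet
  facet normal 0.0000 1.0000 0.0000
    outer loop
      vertex 13.500 16.794 0.000
      vertex 4.500 16.794 6.000
      vertex 13.500 16.794 6.000
    endloop
  endfacet
  facet normal -0.8660 0.5000 0.0000
    outer loop
      vertex 4.500 16.794 0.000
      vertex 0.000 9.000 0.000
      vertex 0.000 9.000 6.000
    endloop
  endfacet
  facet normal -0.8660 0.5000 0.0000
    outer loop
      vertex 4.500 16.794 0.000
      vertex 0.000 9.000 6.000
      vertex 4.500 16.794 6.000
    endloop
  endfacet
  facet normal -0.8660 -0.5000 0.0000
    outer loop
      vertex 0.000 9.000 0.000
      vertex 4.500 1.206 0.000
      vertex 4.500 1.206 6.000
    endloop
  endfacet
  facet normal -0.8660 -0.5000 0.0000
    outer loop
      vertex 0.000 9.000 0.000
      vertex 4.500 1.206 6.000
      vertex 0.000 9.000 6.000
    endloop
  endfacet
  facet normal 0.0000 -1.0000 0.0000
    outer loop
      vertex 4.500 1.206 0.000
      vertex 13.500 1.206 0.000
      vertex 13.500 1.206 6.000
    endloop
  endfacet
  facet normal 0.0000 -1.0000 0.0000
    outer loop
      vertex 4.500 1.206 0.000
      vertex 13.500 1.206 6.000
      vertex 4.500 1.206 6.000
    endloop
  endfacet
  facet normal 0.8660 -0.5000 0.0000
    outer loop
      vertex 13.500 1.206 0.000
      vertex 18.000 9.000 0.000
      vertex 18.000 9.000 6.000
    endloop
  endfacet
  facet normal 0.8660 -0.5000 0.0000
    outer loop
      vertex 13.500 1.206 0.000
      vertex 18.000 9.000 6.000
      vertex 13.500 1.206 6.000
    endloop
  endfacet
endsolid part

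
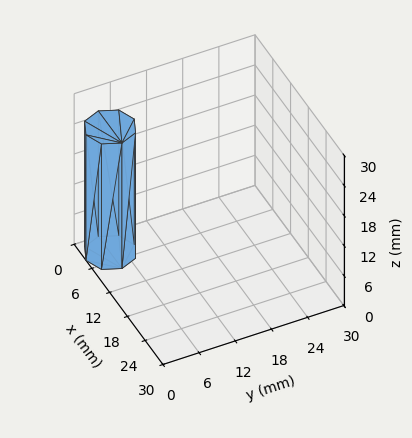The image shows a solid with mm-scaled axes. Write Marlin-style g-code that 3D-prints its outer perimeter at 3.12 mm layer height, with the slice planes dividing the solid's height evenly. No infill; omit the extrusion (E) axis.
Reading the render: the shape is a regular 8-sided prism (a cylinder approximated with 8 flat sides), circumscribed radius ≈ 4 mm, height ≈ 25 mm (dimensions read to the nearest mm from the axis ticks). For the g-code, the solid's height is divided into equal slices at the stated Δz and each level perimeter traced with G1 moves after a G0 lift.

; perimeter-only toolpath
G21 ; units = mm
G90 ; absolute positioning
G28 ; home
; layer 1
G0 Z3.12
G0 X8.00 Y4.00
G1 X6.83 Y6.83
G1 X4.00 Y8.00
G1 X1.17 Y6.83
G1 X0.00 Y4.00
G1 X1.17 Y1.17
G1 X4.00 Y0.00
G1 X6.83 Y1.17
G1 X8.00 Y4.00
; layer 2
G0 Z6.25
G0 X8.00 Y4.00
G1 X6.83 Y6.83
G1 X4.00 Y8.00
G1 X1.17 Y6.83
G1 X0.00 Y4.00
G1 X1.17 Y1.17
G1 X4.00 Y0.00
G1 X6.83 Y1.17
G1 X8.00 Y4.00
; layer 3
G0 Z9.38
G0 X8.00 Y4.00
G1 X6.83 Y6.83
G1 X4.00 Y8.00
G1 X1.17 Y6.83
G1 X0.00 Y4.00
G1 X1.17 Y1.17
G1 X4.00 Y0.00
G1 X6.83 Y1.17
G1 X8.00 Y4.00
; layer 4
G0 Z12.50
G0 X8.00 Y4.00
G1 X6.83 Y6.83
G1 X4.00 Y8.00
G1 X1.17 Y6.83
G1 X0.00 Y4.00
G1 X1.17 Y1.17
G1 X4.00 Y0.00
G1 X6.83 Y1.17
G1 X8.00 Y4.00
; layer 5
G0 Z15.62
G0 X8.00 Y4.00
G1 X6.83 Y6.83
G1 X4.00 Y8.00
G1 X1.17 Y6.83
G1 X0.00 Y4.00
G1 X1.17 Y1.17
G1 X4.00 Y0.00
G1 X6.83 Y1.17
G1 X8.00 Y4.00
; layer 6
G0 Z18.75
G0 X8.00 Y4.00
G1 X6.83 Y6.83
G1 X4.00 Y8.00
G1 X1.17 Y6.83
G1 X0.00 Y4.00
G1 X1.17 Y1.17
G1 X4.00 Y0.00
G1 X6.83 Y1.17
G1 X8.00 Y4.00
; layer 7
G0 Z21.88
G0 X8.00 Y4.00
G1 X6.83 Y6.83
G1 X4.00 Y8.00
G1 X1.17 Y6.83
G1 X0.00 Y4.00
G1 X1.17 Y1.17
G1 X4.00 Y0.00
G1 X6.83 Y1.17
G1 X8.00 Y4.00
; layer 8
G0 Z25.00
G0 X8.00 Y4.00
G1 X6.83 Y6.83
G1 X4.00 Y8.00
G1 X1.17 Y6.83
G1 X0.00 Y4.00
G1 X1.17 Y1.17
G1 X4.00 Y0.00
G1 X6.83 Y1.17
G1 X8.00 Y4.00
M2 ; end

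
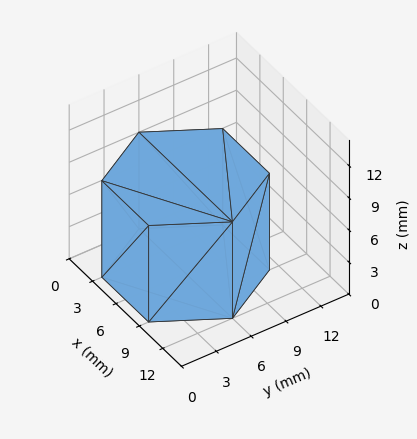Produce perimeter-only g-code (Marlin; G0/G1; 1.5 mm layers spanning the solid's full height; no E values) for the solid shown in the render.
Reading the render: the shape is a regular 6-sided prism (a cylinder approximated with 6 flat sides), circumscribed radius ≈ 6 mm, height ≈ 9 mm (dimensions read to the nearest mm from the axis ticks). For the g-code, the solid's height is divided into equal slices at the stated Δz and each level perimeter traced with G1 moves after a G0 lift.

; perimeter-only toolpath
G21 ; units = mm
G90 ; absolute positioning
G28 ; home
; layer 1
G0 Z1.5
G0 X12.0 Y6.0
G1 X9.0 Y11.2
G1 X3.0 Y11.2
G1 X0.0 Y6.0
G1 X3.0 Y0.8
G1 X9.0 Y0.8
G1 X12.0 Y6.0
; layer 2
G0 Z3.0
G0 X12.0 Y6.0
G1 X9.0 Y11.2
G1 X3.0 Y11.2
G1 X0.0 Y6.0
G1 X3.0 Y0.8
G1 X9.0 Y0.8
G1 X12.0 Y6.0
; layer 3
G0 Z4.5
G0 X12.0 Y6.0
G1 X9.0 Y11.2
G1 X3.0 Y11.2
G1 X0.0 Y6.0
G1 X3.0 Y0.8
G1 X9.0 Y0.8
G1 X12.0 Y6.0
; layer 4
G0 Z6.0
G0 X12.0 Y6.0
G1 X9.0 Y11.2
G1 X3.0 Y11.2
G1 X0.0 Y6.0
G1 X3.0 Y0.8
G1 X9.0 Y0.8
G1 X12.0 Y6.0
; layer 5
G0 Z7.5
G0 X12.0 Y6.0
G1 X9.0 Y11.2
G1 X3.0 Y11.2
G1 X0.0 Y6.0
G1 X3.0 Y0.8
G1 X9.0 Y0.8
G1 X12.0 Y6.0
; layer 6
G0 Z9.0
G0 X12.0 Y6.0
G1 X9.0 Y11.2
G1 X3.0 Y11.2
G1 X0.0 Y6.0
G1 X3.0 Y0.8
G1 X9.0 Y0.8
G1 X12.0 Y6.0
M2 ; end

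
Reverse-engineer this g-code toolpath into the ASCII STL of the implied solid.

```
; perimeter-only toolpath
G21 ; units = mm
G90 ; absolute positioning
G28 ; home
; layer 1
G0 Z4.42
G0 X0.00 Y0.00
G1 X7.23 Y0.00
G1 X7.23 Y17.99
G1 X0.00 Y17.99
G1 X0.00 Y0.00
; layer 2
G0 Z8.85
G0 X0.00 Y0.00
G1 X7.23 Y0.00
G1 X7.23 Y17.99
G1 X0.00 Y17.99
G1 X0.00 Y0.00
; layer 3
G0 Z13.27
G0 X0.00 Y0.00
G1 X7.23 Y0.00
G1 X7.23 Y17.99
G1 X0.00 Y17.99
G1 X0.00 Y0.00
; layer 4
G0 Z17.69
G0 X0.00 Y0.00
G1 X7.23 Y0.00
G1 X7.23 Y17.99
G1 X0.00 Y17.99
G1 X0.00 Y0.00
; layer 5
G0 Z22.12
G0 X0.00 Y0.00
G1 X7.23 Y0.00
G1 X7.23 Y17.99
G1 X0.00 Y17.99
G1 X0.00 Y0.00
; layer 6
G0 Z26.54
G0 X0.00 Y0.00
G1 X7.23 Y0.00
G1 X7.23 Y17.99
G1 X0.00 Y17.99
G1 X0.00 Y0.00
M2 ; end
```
solid part
  facet normal 0.0000 0.0000 -1.0000
    outer loop
      vertex 7.23 17.99 0.00
      vertex 7.23 0.00 0.00
      vertex 0.00 0.00 0.00
    endloop
  endfacet
  facet normal 0.0000 0.0000 -1.0000
    outer loop
      vertex 0.00 17.99 0.00
      vertex 7.23 17.99 0.00
      vertex 0.00 0.00 0.00
    endloop
  endfacet
  facet normal 0.0000 0.0000 1.0000
    outer loop
      vertex 0.00 0.00 26.54
      vertex 7.23 0.00 26.54
      vertex 7.23 17.99 26.54
    endloop
  endfacet
  facet normal 0.0000 0.0000 1.0000
    outer loop
      vertex 0.00 0.00 26.54
      vertex 7.23 17.99 26.54
      vertex 0.00 17.99 26.54
    endloop
  endfacet
  facet normal 0.0000 -1.0000 0.0000
    outer loop
      vertex 0.00 0.00 0.00
      vertex 7.23 0.00 0.00
      vertex 7.23 0.00 26.54
    endloop
  endfacet
  facet normal 0.0000 -1.0000 0.0000
    outer loop
      vertex 0.00 0.00 0.00
      vertex 7.23 0.00 26.54
      vertex 0.00 0.00 26.54
    endloop
  endfacet
  facet normal 0.0000 1.0000 0.0000
    outer loop
      vertex 7.23 17.99 26.54
      vertex 7.23 17.99 0.00
      vertex 0.00 17.99 0.00
    endloop
  endfacet
  facet normal 0.0000 1.0000 0.0000
    outer loop
      vertex 0.00 17.99 26.54
      vertex 7.23 17.99 26.54
      vertex 0.00 17.99 0.00
    endloop
  endfacet
  facet normal -1.0000 0.0000 0.0000
    outer loop
      vertex 0.00 17.99 26.54
      vertex 0.00 17.99 0.00
      vertex 0.00 0.00 0.00
    endloop
  endfacet
  facet normal -1.0000 0.0000 0.0000
    outer loop
      vertex 0.00 0.00 26.54
      vertex 0.00 17.99 26.54
      vertex 0.00 0.00 0.00
    endloop
  endfacet
  facet normal 1.0000 0.0000 0.0000
    outer loop
      vertex 7.23 0.00 0.00
      vertex 7.23 17.99 0.00
      vertex 7.23 17.99 26.54
    endloop
  endfacet
  facet normal 1.0000 0.0000 0.0000
    outer loop
      vertex 7.23 0.00 0.00
      vertex 7.23 17.99 26.54
      vertex 7.23 0.00 26.54
    endloop
  endfacet
endsolid part

The G0 Z moves step by Δz≈4.42 mm. Every layer's G1 loop is the same polygon, so the solid is a straight extrusion of it from z=0 to z≈26.5. Closing with flat bottom and top caps and triangulating gives 12 facets — a rectangular box, roughly 7.23 × 18 mm footprint and 26.5 mm tall.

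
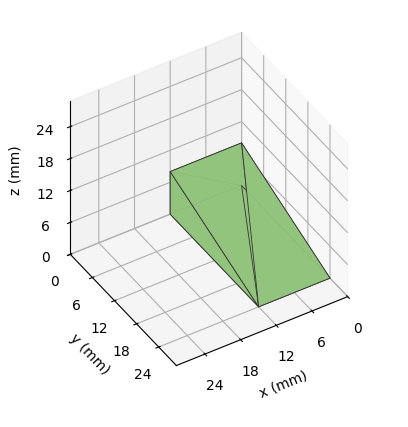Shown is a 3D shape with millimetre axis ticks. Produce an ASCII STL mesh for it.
Reading the render: the shape is a wedge (ramp): 12 × 24 mm base, rising to 8 mm along the y=0 edge and sloping linearly to z=0 at y=24 (dimensions read to the nearest mm from the axis ticks). For the STL, each face is triangulated and given an outward normal.

solid part
  facet normal 0.0000 0.0000 -1.0000
    outer loop
      vertex 12.00 24.00 0.00
      vertex 12.00 0.00 0.00
      vertex 0.00 0.00 0.00
    endloop
  endfacet
  facet normal 0.0000 0.0000 -1.0000
    outer loop
      vertex 0.00 24.00 0.00
      vertex 12.00 24.00 0.00
      vertex 0.00 0.00 0.00
    endloop
  endfacet
  facet normal 0.0000 -1.0000 0.0000
    outer loop
      vertex 0.00 0.00 0.00
      vertex 12.00 0.00 0.00
      vertex 12.00 0.00 8.00
    endloop
  endfacet
  facet normal 0.0000 -1.0000 0.0000
    outer loop
      vertex 0.00 0.00 0.00
      vertex 12.00 0.00 8.00
      vertex 0.00 0.00 8.00
    endloop
  endfacet
  facet normal 0.0000 0.3162 0.9487
    outer loop
      vertex 0.00 0.00 8.00
      vertex 12.00 0.00 8.00
      vertex 12.00 24.00 0.00
    endloop
  endfacet
  facet normal 0.0000 0.3162 0.9487
    outer loop
      vertex 0.00 0.00 8.00
      vertex 12.00 24.00 0.00
      vertex 0.00 24.00 0.00
    endloop
  endfacet
  facet normal -1.0000 0.0000 0.0000
    outer loop
      vertex 0.00 0.00 8.00
      vertex 0.00 24.00 0.00
      vertex 0.00 0.00 0.00
    endloop
  endfacet
  facet normal 1.0000 0.0000 0.0000
    outer loop
      vertex 12.00 0.00 0.00
      vertex 12.00 24.00 0.00
      vertex 12.00 0.00 8.00
    endloop
  endfacet
endsolid part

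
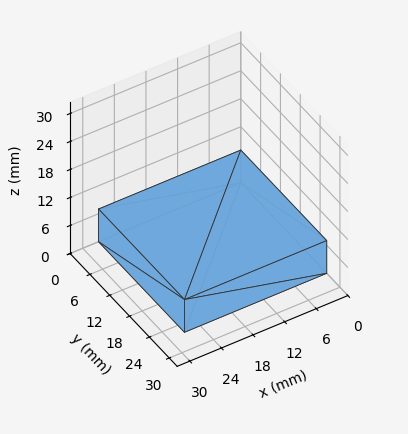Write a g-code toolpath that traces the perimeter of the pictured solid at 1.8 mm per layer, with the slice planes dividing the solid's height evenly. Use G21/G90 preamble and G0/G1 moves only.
Reading the render: the shape is a rectangular box, roughly 27 × 26 mm footprint and 7 mm tall (dimensions read to the nearest mm from the axis ticks). For the g-code, the solid's height is divided into equal slices at the stated Δz and each level perimeter traced with G1 moves after a G0 lift.

; perimeter-only toolpath
G21 ; units = mm
G90 ; absolute positioning
G28 ; home
; layer 1
G0 Z1.8
G0 X0.0 Y0.0
G1 X27.0 Y0.0
G1 X27.0 Y26.0
G1 X0.0 Y26.0
G1 X0.0 Y0.0
; layer 2
G0 Z3.5
G0 X0.0 Y0.0
G1 X27.0 Y0.0
G1 X27.0 Y26.0
G1 X0.0 Y26.0
G1 X0.0 Y0.0
; layer 3
G0 Z5.2
G0 X0.0 Y0.0
G1 X27.0 Y0.0
G1 X27.0 Y26.0
G1 X0.0 Y26.0
G1 X0.0 Y0.0
; layer 4
G0 Z7.0
G0 X0.0 Y0.0
G1 X27.0 Y0.0
G1 X27.0 Y26.0
G1 X0.0 Y26.0
G1 X0.0 Y0.0
M2 ; end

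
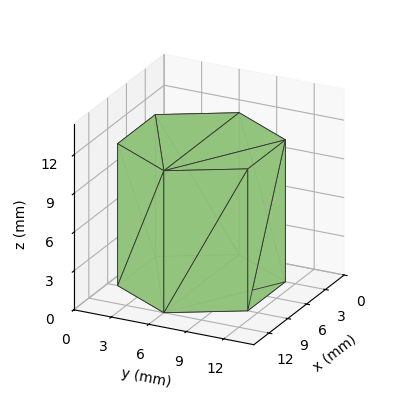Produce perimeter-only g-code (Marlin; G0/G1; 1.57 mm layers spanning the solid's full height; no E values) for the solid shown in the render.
Reading the render: the shape is a regular 6-sided prism (a cylinder approximated with 6 flat sides), circumscribed radius ≈ 6 mm, height ≈ 11 mm (dimensions read to the nearest mm from the axis ticks). For the g-code, the solid's height is divided into equal slices at the stated Δz and each level perimeter traced with G1 moves after a G0 lift.

; perimeter-only toolpath
G21 ; units = mm
G90 ; absolute positioning
G28 ; home
; layer 1
G0 Z1.57
G0 X12.00 Y6.00
G1 X9.00 Y11.20
G1 X3.00 Y11.20
G1 X0.00 Y6.00
G1 X3.00 Y0.80
G1 X9.00 Y0.80
G1 X12.00 Y6.00
; layer 2
G0 Z3.14
G0 X12.00 Y6.00
G1 X9.00 Y11.20
G1 X3.00 Y11.20
G1 X0.00 Y6.00
G1 X3.00 Y0.80
G1 X9.00 Y0.80
G1 X12.00 Y6.00
; layer 3
G0 Z4.71
G0 X12.00 Y6.00
G1 X9.00 Y11.20
G1 X3.00 Y11.20
G1 X0.00 Y6.00
G1 X3.00 Y0.80
G1 X9.00 Y0.80
G1 X12.00 Y6.00
; layer 4
G0 Z6.29
G0 X12.00 Y6.00
G1 X9.00 Y11.20
G1 X3.00 Y11.20
G1 X0.00 Y6.00
G1 X3.00 Y0.80
G1 X9.00 Y0.80
G1 X12.00 Y6.00
; layer 5
G0 Z7.86
G0 X12.00 Y6.00
G1 X9.00 Y11.20
G1 X3.00 Y11.20
G1 X0.00 Y6.00
G1 X3.00 Y0.80
G1 X9.00 Y0.80
G1 X12.00 Y6.00
; layer 6
G0 Z9.43
G0 X12.00 Y6.00
G1 X9.00 Y11.20
G1 X3.00 Y11.20
G1 X0.00 Y6.00
G1 X3.00 Y0.80
G1 X9.00 Y0.80
G1 X12.00 Y6.00
; layer 7
G0 Z11.00
G0 X12.00 Y6.00
G1 X9.00 Y11.20
G1 X3.00 Y11.20
G1 X0.00 Y6.00
G1 X3.00 Y0.80
G1 X9.00 Y0.80
G1 X12.00 Y6.00
M2 ; end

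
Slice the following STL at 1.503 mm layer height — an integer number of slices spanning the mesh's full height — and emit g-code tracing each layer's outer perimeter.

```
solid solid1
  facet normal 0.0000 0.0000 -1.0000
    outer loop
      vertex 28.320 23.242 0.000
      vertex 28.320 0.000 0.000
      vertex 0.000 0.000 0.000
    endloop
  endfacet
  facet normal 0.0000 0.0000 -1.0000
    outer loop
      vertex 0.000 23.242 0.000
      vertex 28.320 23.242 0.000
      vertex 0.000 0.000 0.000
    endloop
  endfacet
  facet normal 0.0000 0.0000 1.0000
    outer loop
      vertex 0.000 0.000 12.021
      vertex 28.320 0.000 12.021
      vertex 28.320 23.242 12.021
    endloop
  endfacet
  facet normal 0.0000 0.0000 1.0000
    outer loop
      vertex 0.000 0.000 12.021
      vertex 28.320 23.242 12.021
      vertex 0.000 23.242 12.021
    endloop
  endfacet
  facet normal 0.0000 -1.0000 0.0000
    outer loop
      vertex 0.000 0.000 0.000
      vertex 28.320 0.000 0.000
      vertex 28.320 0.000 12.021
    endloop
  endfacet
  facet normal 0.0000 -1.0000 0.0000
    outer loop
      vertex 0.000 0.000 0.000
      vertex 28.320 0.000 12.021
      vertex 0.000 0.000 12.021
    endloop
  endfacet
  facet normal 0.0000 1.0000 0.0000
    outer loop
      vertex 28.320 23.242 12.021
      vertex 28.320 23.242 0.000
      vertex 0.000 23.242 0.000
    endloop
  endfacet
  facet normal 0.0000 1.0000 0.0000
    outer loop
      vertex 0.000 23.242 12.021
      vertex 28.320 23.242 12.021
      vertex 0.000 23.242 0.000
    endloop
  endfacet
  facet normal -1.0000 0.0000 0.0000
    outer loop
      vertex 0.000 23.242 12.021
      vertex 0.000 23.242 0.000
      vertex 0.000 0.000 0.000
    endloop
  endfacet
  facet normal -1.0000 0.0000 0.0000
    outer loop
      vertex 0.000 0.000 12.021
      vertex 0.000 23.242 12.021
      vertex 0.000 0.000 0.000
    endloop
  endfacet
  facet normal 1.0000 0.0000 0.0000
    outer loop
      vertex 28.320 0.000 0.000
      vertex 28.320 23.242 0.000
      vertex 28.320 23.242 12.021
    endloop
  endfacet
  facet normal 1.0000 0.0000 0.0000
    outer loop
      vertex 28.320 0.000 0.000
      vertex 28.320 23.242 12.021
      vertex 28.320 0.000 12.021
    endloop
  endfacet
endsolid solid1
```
; perimeter-only toolpath
G21 ; units = mm
G90 ; absolute positioning
G28 ; home
; layer 1
G0 Z1.503
G0 X0.000 Y0.000
G1 X28.320 Y0.000
G1 X28.320 Y23.242
G1 X0.000 Y23.242
G1 X0.000 Y0.000
; layer 2
G0 Z3.005
G0 X0.000 Y0.000
G1 X28.320 Y0.000
G1 X28.320 Y23.242
G1 X0.000 Y23.242
G1 X0.000 Y0.000
; layer 3
G0 Z4.508
G0 X0.000 Y0.000
G1 X28.320 Y0.000
G1 X28.320 Y23.242
G1 X0.000 Y23.242
G1 X0.000 Y0.000
; layer 4
G0 Z6.011
G0 X0.000 Y0.000
G1 X28.320 Y0.000
G1 X28.320 Y23.242
G1 X0.000 Y23.242
G1 X0.000 Y0.000
; layer 5
G0 Z7.513
G0 X0.000 Y0.000
G1 X28.320 Y0.000
G1 X28.320 Y23.242
G1 X0.000 Y23.242
G1 X0.000 Y0.000
; layer 6
G0 Z9.016
G0 X0.000 Y0.000
G1 X28.320 Y0.000
G1 X28.320 Y23.242
G1 X0.000 Y23.242
G1 X0.000 Y0.000
; layer 7
G0 Z10.518
G0 X0.000 Y0.000
G1 X28.320 Y0.000
G1 X28.320 Y23.242
G1 X0.000 Y23.242
G1 X0.000 Y0.000
; layer 8
G0 Z12.021
G0 X0.000 Y0.000
G1 X28.320 Y0.000
G1 X28.320 Y23.242
G1 X0.000 Y23.242
G1 X0.000 Y0.000
M2 ; end

The solid is a rectangular box, roughly 28.3 × 23.2 mm footprint and 12 mm tall. Slicing at Δz = 1.503 mm — 8 equal slices spanning the solid's height, so layer i sits at z = i·h/8 — gives 8 non-empty perimeters. Each is a 4-segment closed polygon; G0 lifts to the layer z and rapids to the start vertex, then G1 traces the edges.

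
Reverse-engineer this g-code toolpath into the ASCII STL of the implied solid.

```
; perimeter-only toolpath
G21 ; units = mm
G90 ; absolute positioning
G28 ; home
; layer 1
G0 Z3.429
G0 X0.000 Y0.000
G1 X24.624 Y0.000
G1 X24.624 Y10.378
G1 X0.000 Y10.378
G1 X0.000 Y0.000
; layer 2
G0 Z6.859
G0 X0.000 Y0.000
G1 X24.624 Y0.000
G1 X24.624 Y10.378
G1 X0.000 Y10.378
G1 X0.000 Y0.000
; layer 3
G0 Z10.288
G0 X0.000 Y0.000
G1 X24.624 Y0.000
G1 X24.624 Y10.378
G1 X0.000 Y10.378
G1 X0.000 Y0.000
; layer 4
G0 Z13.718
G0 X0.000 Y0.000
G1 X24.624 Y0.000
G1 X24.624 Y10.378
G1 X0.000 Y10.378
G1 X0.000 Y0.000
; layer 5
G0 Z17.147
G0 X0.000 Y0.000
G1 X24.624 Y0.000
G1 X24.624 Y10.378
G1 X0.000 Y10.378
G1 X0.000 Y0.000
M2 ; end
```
solid part
  facet normal 0.0000 0.0000 -1.0000
    outer loop
      vertex 24.624 10.378 0.000
      vertex 24.624 0.000 0.000
      vertex 0.000 0.000 0.000
    endloop
  endfacet
  facet normal 0.0000 0.0000 -1.0000
    outer loop
      vertex 0.000 10.378 0.000
      vertex 24.624 10.378 0.000
      vertex 0.000 0.000 0.000
    endloop
  endfacet
  facet normal 0.0000 0.0000 1.0000
    outer loop
      vertex 0.000 0.000 17.147
      vertex 24.624 0.000 17.147
      vertex 24.624 10.378 17.147
    endloop
  endfacet
  facet normal 0.0000 0.0000 1.0000
    outer loop
      vertex 0.000 0.000 17.147
      vertex 24.624 10.378 17.147
      vertex 0.000 10.378 17.147
    endloop
  endfacet
  facet normal 0.0000 -1.0000 0.0000
    outer loop
      vertex 0.000 0.000 0.000
      vertex 24.624 0.000 0.000
      vertex 24.624 0.000 17.147
    endloop
  endfacet
  facet normal 0.0000 -1.0000 0.0000
    outer loop
      vertex 0.000 0.000 0.000
      vertex 24.624 0.000 17.147
      vertex 0.000 0.000 17.147
    endloop
  endfacet
  facet normal 0.0000 1.0000 0.0000
    outer loop
      vertex 24.624 10.378 17.147
      vertex 24.624 10.378 0.000
      vertex 0.000 10.378 0.000
    endloop
  endfacet
  facet normal 0.0000 1.0000 0.0000
    outer loop
      vertex 0.000 10.378 17.147
      vertex 24.624 10.378 17.147
      vertex 0.000 10.378 0.000
    endloop
  endfacet
  facet normal -1.0000 0.0000 0.0000
    outer loop
      vertex 0.000 10.378 17.147
      vertex 0.000 10.378 0.000
      vertex 0.000 0.000 0.000
    endloop
  endfacet
  facet normal -1.0000 0.0000 0.0000
    outer loop
      vertex 0.000 0.000 17.147
      vertex 0.000 10.378 17.147
      vertex 0.000 0.000 0.000
    endloop
  endfacet
  facet normal 1.0000 0.0000 0.0000
    outer loop
      vertex 24.624 0.000 0.000
      vertex 24.624 10.378 0.000
      vertex 24.624 10.378 17.147
    endloop
  endfacet
  facet normal 1.0000 0.0000 0.0000
    outer loop
      vertex 24.624 0.000 0.000
      vertex 24.624 10.378 17.147
      vertex 24.624 0.000 17.147
    endloop
  endfacet
endsolid part

The G0 Z moves step by Δz≈3.429 mm. Every layer's G1 loop is the same polygon, so the solid is a straight extrusion of it from z=0 to z≈17.1. Closing with flat bottom and top caps and triangulating gives 12 facets — a rectangular box, roughly 24.6 × 10.4 mm footprint and 17.1 mm tall.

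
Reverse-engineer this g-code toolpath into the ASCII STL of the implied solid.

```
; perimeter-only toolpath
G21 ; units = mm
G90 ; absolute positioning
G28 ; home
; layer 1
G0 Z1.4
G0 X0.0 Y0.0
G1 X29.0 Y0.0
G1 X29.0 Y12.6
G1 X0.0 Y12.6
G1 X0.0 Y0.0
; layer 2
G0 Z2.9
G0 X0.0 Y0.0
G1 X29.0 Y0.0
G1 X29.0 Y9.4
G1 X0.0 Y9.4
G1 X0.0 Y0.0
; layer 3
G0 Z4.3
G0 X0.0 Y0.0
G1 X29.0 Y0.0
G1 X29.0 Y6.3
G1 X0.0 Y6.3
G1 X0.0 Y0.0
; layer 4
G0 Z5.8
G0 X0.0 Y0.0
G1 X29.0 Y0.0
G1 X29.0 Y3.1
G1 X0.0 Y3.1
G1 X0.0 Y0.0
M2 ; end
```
solid part
  facet normal 0.0000 0.0000 -1.0000
    outer loop
      vertex 29.0 15.7 0.0
      vertex 29.0 0.0 0.0
      vertex 0.0 0.0 0.0
    endloop
  endfacet
  facet normal 0.0000 0.0000 -1.0000
    outer loop
      vertex 0.0 15.7 0.0
      vertex 29.0 15.7 0.0
      vertex 0.0 0.0 0.0
    endloop
  endfacet
  facet normal 0.0000 -1.0000 0.0000
    outer loop
      vertex 0.0 0.0 0.0
      vertex 29.0 0.0 0.0
      vertex 29.0 0.0 7.2
    endloop
  endfacet
  facet normal 0.0000 -1.0000 0.0000
    outer loop
      vertex 0.0 0.0 0.0
      vertex 29.0 0.0 7.2
      vertex 0.0 0.0 7.2
    endloop
  endfacet
  facet normal 0.0000 0.4169 0.9090
    outer loop
      vertex 0.0 0.0 7.2
      vertex 29.0 0.0 7.2
      vertex 29.0 15.7 0.0
    endloop
  endfacet
  facet normal 0.0000 0.4169 0.9090
    outer loop
      vertex 0.0 0.0 7.2
      vertex 29.0 15.7 0.0
      vertex 0.0 15.7 0.0
    endloop
  endfacet
  facet normal -1.0000 0.0000 0.0000
    outer loop
      vertex 0.0 0.0 7.2
      vertex 0.0 15.7 0.0
      vertex 0.0 0.0 0.0
    endloop
  endfacet
  facet normal 1.0000 0.0000 0.0000
    outer loop
      vertex 29.0 0.0 0.0
      vertex 29.0 15.7 0.0
      vertex 29.0 0.0 7.2
    endloop
  endfacet
endsolid part

The G0 Z moves step by Δz≈1.4 mm. The G1 loops shrink linearly with z, so the solid tapers from its base footprint up to z≈7.2. Closing with a flat bottom cap and the tapered top and triangulating gives 8 facets — a wedge (ramp): 29 × 15.7 mm base, rising to 7.2 mm along the y=0 edge and sloping linearly to z=0 at y=15.7.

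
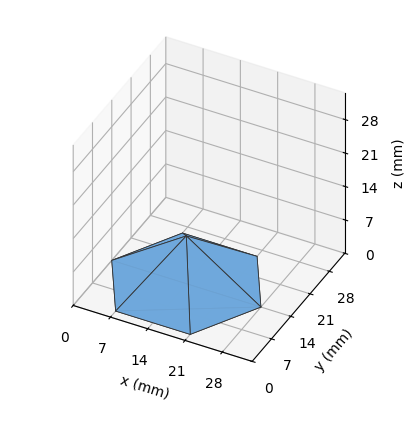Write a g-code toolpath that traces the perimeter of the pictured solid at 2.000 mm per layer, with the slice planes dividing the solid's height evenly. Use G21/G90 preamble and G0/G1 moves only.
Reading the render: the shape is a regular 6-sided pyramid, base circumscribed radius ≈ 14 mm, apex at z ≈ 10 mm (dimensions read to the nearest mm from the axis ticks). For the g-code, the solid's height is divided into equal slices at the stated Δz and each level perimeter traced with G1 moves after a G0 lift.

; perimeter-only toolpath
G21 ; units = mm
G90 ; absolute positioning
G28 ; home
; layer 1
G0 Z2.000
G0 X25.200 Y14.000
G1 X19.600 Y23.699
G1 X8.400 Y23.699
G1 X2.800 Y14.000
G1 X8.400 Y4.301
G1 X19.600 Y4.301
G1 X25.200 Y14.000
; layer 2
G0 Z4.000
G0 X22.400 Y14.000
G1 X18.200 Y21.274
G1 X9.800 Y21.274
G1 X5.600 Y14.000
G1 X9.800 Y6.726
G1 X18.200 Y6.726
G1 X22.400 Y14.000
; layer 3
G0 Z6.000
G0 X19.600 Y14.000
G1 X16.800 Y18.850
G1 X11.200 Y18.850
G1 X8.400 Y14.000
G1 X11.200 Y9.150
G1 X16.800 Y9.150
G1 X19.600 Y14.000
; layer 4
G0 Z8.000
G0 X16.800 Y14.000
G1 X15.400 Y16.425
G1 X12.600 Y16.425
G1 X11.200 Y14.000
G1 X12.600 Y11.575
G1 X15.400 Y11.575
G1 X16.800 Y14.000
M2 ; end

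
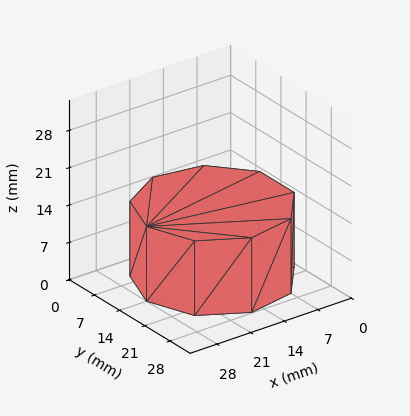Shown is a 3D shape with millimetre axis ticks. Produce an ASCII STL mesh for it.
Reading the render: the shape is a regular 9-sided prism (a cylinder approximated with 9 flat sides), circumscribed radius ≈ 14 mm, height ≈ 14 mm (dimensions read to the nearest mm from the axis ticks). For the STL, each face is triangulated and given an outward normal.

solid part
  facet normal 0.0000 0.0000 -1.0000
    outer loop
      vertex 16.431 27.787 0.000
      vertex 24.725 22.999 0.000
      vertex 28.000 14.000 0.000
    endloop
  endfacet
  facet normal 0.0000 0.0000 -1.0000
    outer loop
      vertex 7.000 26.124 0.000
      vertex 16.431 27.787 0.000
      vertex 28.000 14.000 0.000
    endloop
  endfacet
  facet normal 0.0000 0.0000 -1.0000
    outer loop
      vertex 0.844 18.788 0.000
      vertex 7.000 26.124 0.000
      vertex 28.000 14.000 0.000
    endloop
  endfacet
  facet normal 0.0000 0.0000 -1.0000
    outer loop
      vertex 0.844 9.212 0.000
      vertex 0.844 18.788 0.000
      vertex 28.000 14.000 0.000
    endloop
  endfacet
  facet normal 0.0000 0.0000 -1.0000
    outer loop
      vertex 7.000 1.876 0.000
      vertex 0.844 9.212 0.000
      vertex 28.000 14.000 0.000
    endloop
  endfacet
  facet normal 0.0000 0.0000 -1.0000
    outer loop
      vertex 16.431 0.213 0.000
      vertex 7.000 1.876 0.000
      vertex 28.000 14.000 0.000
    endloop
  endfacet
  facet normal 0.0000 0.0000 -1.0000
    outer loop
      vertex 24.725 5.001 0.000
      vertex 16.431 0.213 0.000
      vertex 28.000 14.000 0.000
    endloop
  endfacet
  facet normal 0.0000 0.0000 1.0000
    outer loop
      vertex 28.000 14.000 14.000
      vertex 24.725 22.999 14.000
      vertex 16.431 27.787 14.000
    endloop
  endfacet
  facet normal 0.0000 0.0000 1.0000
    outer loop
      vertex 28.000 14.000 14.000
      vertex 16.431 27.787 14.000
      vertex 7.000 26.124 14.000
    endloop
  endfacet
  facet normal 0.0000 0.0000 1.0000
    outer loop
      vertex 28.000 14.000 14.000
      vertex 7.000 26.124 14.000
      vertex 0.844 18.788 14.000
    endloop
  endfacet
  facet normal 0.0000 0.0000 1.0000
    outer loop
      vertex 28.000 14.000 14.000
      vertex 0.844 18.788 14.000
      vertex 0.844 9.212 14.000
    endloop
  endfacet
  facet normal 0.0000 0.0000 1.0000
    outer loop
      vertex 28.000 14.000 14.000
      vertex 0.844 9.212 14.000
      vertex 7.000 1.876 14.000
    endloop
  endfacet
  facet normal 0.0000 0.0000 1.0000
    outer loop
      vertex 28.000 14.000 14.000
      vertex 7.000 1.876 14.000
      vertex 16.431 0.213 14.000
    endloop
  endfacet
  facet normal 0.0000 0.0000 1.0000
    outer loop
      vertex 28.000 14.000 14.000
      vertex 16.431 0.213 14.000
      vertex 24.725 5.001 14.000
    endloop
  endfacet
  facet normal 0.9397 0.3420 0.0000
    outer loop
      vertex 28.000 14.000 0.000
      vertex 24.725 22.999 0.000
      vertex 24.725 22.999 14.000
    endloop
  endfacet
  facet normal 0.9397 0.3420 0.0000
    outer loop
      vertex 28.000 14.000 0.000
      vertex 24.725 22.999 14.000
      vertex 28.000 14.000 14.000
    endloop
  endfacet
  facet normal 0.5000 0.8660 0.0000
    outer loop
      vertex 24.725 22.999 0.000
      vertex 16.431 27.787 0.000
      vertex 16.431 27.787 14.000
    endloop
  endfacet
  facet normal 0.5000 0.8660 0.0000
    outer loop
      vertex 24.725 22.999 0.000
      vertex 16.431 27.787 14.000
      vertex 24.725 22.999 14.000
    endloop
  endfacet
  facet normal -0.1737 0.9848 0.0000
    outer loop
      vertex 16.431 27.787 0.000
      vertex 7.000 26.124 0.000
      vertex 7.000 26.124 14.000
    endloop
  endfacet
  facet normal -0.1737 0.9848 0.0000
    outer loop
      vertex 16.431 27.787 0.000
      vertex 7.000 26.124 14.000
      vertex 16.431 27.787 14.000
    endloop
  endfacet
  facet normal -0.7660 0.6428 0.0000
    outer loop
      vertex 7.000 26.124 0.000
      vertex 0.844 18.788 0.000
      vertex 0.844 18.788 14.000
    endloop
  endfacet
  facet normal -0.7660 0.6428 0.0000
    outer loop
      vertex 7.000 26.124 0.000
      vertex 0.844 18.788 14.000
      vertex 7.000 26.124 14.000
    endloop
  endfacet
  facet normal -1.0000 0.0000 0.0000
    outer loop
      vertex 0.844 18.788 0.000
      vertex 0.844 9.212 0.000
      vertex 0.844 9.212 14.000
    endloop
  endfacet
  facet normal -1.0000 0.0000 0.0000
    outer loop
      vertex 0.844 18.788 0.000
      vertex 0.844 9.212 14.000
      vertex 0.844 18.788 14.000
    endloop
  endfacet
  facet normal -0.7660 -0.6428 0.0000
    outer loop
      vertex 0.844 9.212 0.000
      vertex 7.000 1.876 0.000
      vertex 7.000 1.876 14.000
    endloop
  endfacet
  facet normal -0.7660 -0.6428 0.0000
    outer loop
      vertex 0.844 9.212 0.000
      vertex 7.000 1.876 14.000
      vertex 0.844 9.212 14.000
    endloop
  endfacet
  facet normal -0.1737 -0.9848 0.0000
    outer loop
      vertex 7.000 1.876 0.000
      vertex 16.431 0.213 0.000
      vertex 16.431 0.213 14.000
    endloop
  endfacet
  facet normal -0.1737 -0.9848 0.0000
    outer loop
      vertex 7.000 1.876 0.000
      vertex 16.431 0.213 14.000
      vertex 7.000 1.876 14.000
    endloop
  endfacet
  facet normal 0.5000 -0.8660 0.0000
    outer loop
      vertex 16.431 0.213 0.000
      vertex 24.725 5.001 0.000
      vertex 24.725 5.001 14.000
    endloop
  endfacet
  facet normal 0.5000 -0.8660 0.0000
    outer loop
      vertex 16.431 0.213 0.000
      vertex 24.725 5.001 14.000
      vertex 16.431 0.213 14.000
    endloop
  endfacet
  facet normal 0.9397 -0.3420 0.0000
    outer loop
      vertex 24.725 5.001 0.000
      vertex 28.000 14.000 0.000
      vertex 28.000 14.000 14.000
    endloop
  endfacet
  facet normal 0.9397 -0.3420 0.0000
    outer loop
      vertex 24.725 5.001 0.000
      vertex 28.000 14.000 14.000
      vertex 24.725 5.001 14.000
    endloop
  endfacet
endsolid part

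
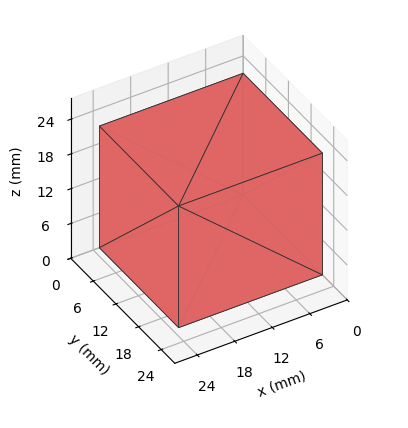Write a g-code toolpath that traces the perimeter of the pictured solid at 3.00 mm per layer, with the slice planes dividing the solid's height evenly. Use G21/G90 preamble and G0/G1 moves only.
Reading the render: the shape is a rectangular box, roughly 23 × 21 mm footprint and 21 mm tall (dimensions read to the nearest mm from the axis ticks). For the g-code, the solid's height is divided into equal slices at the stated Δz and each level perimeter traced with G1 moves after a G0 lift.

; perimeter-only toolpath
G21 ; units = mm
G90 ; absolute positioning
G28 ; home
; layer 1
G0 Z3.00
G0 X0.00 Y0.00
G1 X23.00 Y0.00
G1 X23.00 Y21.00
G1 X0.00 Y21.00
G1 X0.00 Y0.00
; layer 2
G0 Z6.00
G0 X0.00 Y0.00
G1 X23.00 Y0.00
G1 X23.00 Y21.00
G1 X0.00 Y21.00
G1 X0.00 Y0.00
; layer 3
G0 Z9.00
G0 X0.00 Y0.00
G1 X23.00 Y0.00
G1 X23.00 Y21.00
G1 X0.00 Y21.00
G1 X0.00 Y0.00
; layer 4
G0 Z12.00
G0 X0.00 Y0.00
G1 X23.00 Y0.00
G1 X23.00 Y21.00
G1 X0.00 Y21.00
G1 X0.00 Y0.00
; layer 5
G0 Z15.00
G0 X0.00 Y0.00
G1 X23.00 Y0.00
G1 X23.00 Y21.00
G1 X0.00 Y21.00
G1 X0.00 Y0.00
; layer 6
G0 Z18.00
G0 X0.00 Y0.00
G1 X23.00 Y0.00
G1 X23.00 Y21.00
G1 X0.00 Y21.00
G1 X0.00 Y0.00
; layer 7
G0 Z21.00
G0 X0.00 Y0.00
G1 X23.00 Y0.00
G1 X23.00 Y21.00
G1 X0.00 Y21.00
G1 X0.00 Y0.00
M2 ; end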